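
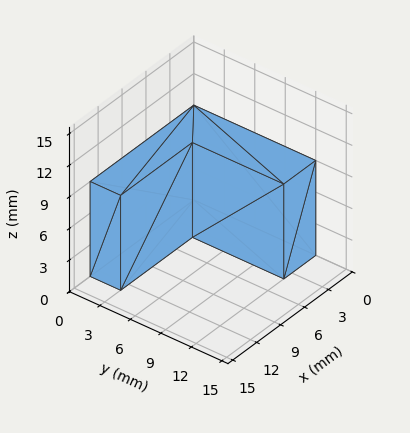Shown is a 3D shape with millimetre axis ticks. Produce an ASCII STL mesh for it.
Reading the render: the shape is an L-shaped prism: outer 13 × 12 mm, arm thicknesses ≈ 3 mm (horizontal) and 4 mm (vertical), extruded 9 mm in z (dimensions read to the nearest mm from the axis ticks). For the STL, each face is triangulated and given an outward normal.

solid part
  facet normal 0.0000 0.0000 -1.0000
    outer loop
      vertex 13.0 3.0 0.0
      vertex 13.0 0.0 0.0
      vertex 0.0 0.0 0.0
    endloop
  endfacet
  facet normal 0.0000 0.0000 -1.0000
    outer loop
      vertex 4.0 3.0 0.0
      vertex 13.0 3.0 0.0
      vertex 0.0 0.0 0.0
    endloop
  endfacet
  facet normal 0.0000 0.0000 -1.0000
    outer loop
      vertex 4.0 12.0 0.0
      vertex 4.0 3.0 0.0
      vertex 0.0 0.0 0.0
    endloop
  endfacet
  facet normal 0.0000 0.0000 -1.0000
    outer loop
      vertex 0.0 12.0 0.0
      vertex 4.0 12.0 0.0
      vertex 0.0 0.0 0.0
    endloop
  endfacet
  facet normal 0.0000 0.0000 1.0000
    outer loop
      vertex 0.0 0.0 9.0
      vertex 13.0 0.0 9.0
      vertex 13.0 3.0 9.0
    endloop
  endfacet
  facet normal 0.0000 0.0000 1.0000
    outer loop
      vertex 0.0 0.0 9.0
      vertex 13.0 3.0 9.0
      vertex 4.0 3.0 9.0
    endloop
  endfacet
  facet normal 0.0000 0.0000 1.0000
    outer loop
      vertex 0.0 0.0 9.0
      vertex 4.0 3.0 9.0
      vertex 4.0 12.0 9.0
    endloop
  endfacet
  facet normal 0.0000 0.0000 1.0000
    outer loop
      vertex 0.0 0.0 9.0
      vertex 4.0 12.0 9.0
      vertex 0.0 12.0 9.0
    endloop
  endfacet
  facet normal 0.0000 -1.0000 0.0000
    outer loop
      vertex 0.0 0.0 0.0
      vertex 13.0 0.0 0.0
      vertex 13.0 0.0 9.0
    endloop
  endfacet
  facet normal 0.0000 -1.0000 0.0000
    outer loop
      vertex 0.0 0.0 0.0
      vertex 13.0 0.0 9.0
      vertex 0.0 0.0 9.0
    endloop
  endfacet
  facet normal 1.0000 0.0000 0.0000
    outer loop
      vertex 13.0 0.0 0.0
      vertex 13.0 3.0 0.0
      vertex 13.0 3.0 9.0
    endloop
  endfacet
  facet normal 1.0000 0.0000 0.0000
    outer loop
      vertex 13.0 0.0 0.0
      vertex 13.0 3.0 9.0
      vertex 13.0 0.0 9.0
    endloop
  endfacet
  facet normal 0.0000 1.0000 0.0000
    outer loop
      vertex 13.0 3.0 0.0
      vertex 4.0 3.0 0.0
      vertex 4.0 3.0 9.0
    endloop
  endfacet
  facet normal 0.0000 1.0000 0.0000
    outer loop
      vertex 13.0 3.0 0.0
      vertex 4.0 3.0 9.0
      vertex 13.0 3.0 9.0
    endloop
  endfacet
  facet normal 1.0000 0.0000 0.0000
    outer loop
      vertex 4.0 3.0 0.0
      vertex 4.0 12.0 0.0
      vertex 4.0 12.0 9.0
    endloop
  endfacet
  facet normal 1.0000 0.0000 0.0000
    outer loop
      vertex 4.0 3.0 0.0
      vertex 4.0 12.0 9.0
      vertex 4.0 3.0 9.0
    endloop
  endfacet
  facet normal 0.0000 1.0000 0.0000
    outer loop
      vertex 4.0 12.0 0.0
      vertex 0.0 12.0 0.0
      vertex 0.0 12.0 9.0
    endloop
  endfacet
  facet normal 0.0000 1.0000 0.0000
    outer loop
      vertex 4.0 12.0 0.0
      vertex 0.0 12.0 9.0
      vertex 4.0 12.0 9.0
    endloop
  endfacet
  facet normal -1.0000 0.0000 0.0000
    outer loop
      vertex 0.0 12.0 0.0
      vertex 0.0 0.0 0.0
      vertex 0.0 0.0 9.0
    endloop
  endfacet
  facet normal -1.0000 0.0000 0.0000
    outer loop
      vertex 0.0 12.0 0.0
      vertex 0.0 0.0 9.0
      vertex 0.0 12.0 9.0
    endloop
  endfacet
endsolid part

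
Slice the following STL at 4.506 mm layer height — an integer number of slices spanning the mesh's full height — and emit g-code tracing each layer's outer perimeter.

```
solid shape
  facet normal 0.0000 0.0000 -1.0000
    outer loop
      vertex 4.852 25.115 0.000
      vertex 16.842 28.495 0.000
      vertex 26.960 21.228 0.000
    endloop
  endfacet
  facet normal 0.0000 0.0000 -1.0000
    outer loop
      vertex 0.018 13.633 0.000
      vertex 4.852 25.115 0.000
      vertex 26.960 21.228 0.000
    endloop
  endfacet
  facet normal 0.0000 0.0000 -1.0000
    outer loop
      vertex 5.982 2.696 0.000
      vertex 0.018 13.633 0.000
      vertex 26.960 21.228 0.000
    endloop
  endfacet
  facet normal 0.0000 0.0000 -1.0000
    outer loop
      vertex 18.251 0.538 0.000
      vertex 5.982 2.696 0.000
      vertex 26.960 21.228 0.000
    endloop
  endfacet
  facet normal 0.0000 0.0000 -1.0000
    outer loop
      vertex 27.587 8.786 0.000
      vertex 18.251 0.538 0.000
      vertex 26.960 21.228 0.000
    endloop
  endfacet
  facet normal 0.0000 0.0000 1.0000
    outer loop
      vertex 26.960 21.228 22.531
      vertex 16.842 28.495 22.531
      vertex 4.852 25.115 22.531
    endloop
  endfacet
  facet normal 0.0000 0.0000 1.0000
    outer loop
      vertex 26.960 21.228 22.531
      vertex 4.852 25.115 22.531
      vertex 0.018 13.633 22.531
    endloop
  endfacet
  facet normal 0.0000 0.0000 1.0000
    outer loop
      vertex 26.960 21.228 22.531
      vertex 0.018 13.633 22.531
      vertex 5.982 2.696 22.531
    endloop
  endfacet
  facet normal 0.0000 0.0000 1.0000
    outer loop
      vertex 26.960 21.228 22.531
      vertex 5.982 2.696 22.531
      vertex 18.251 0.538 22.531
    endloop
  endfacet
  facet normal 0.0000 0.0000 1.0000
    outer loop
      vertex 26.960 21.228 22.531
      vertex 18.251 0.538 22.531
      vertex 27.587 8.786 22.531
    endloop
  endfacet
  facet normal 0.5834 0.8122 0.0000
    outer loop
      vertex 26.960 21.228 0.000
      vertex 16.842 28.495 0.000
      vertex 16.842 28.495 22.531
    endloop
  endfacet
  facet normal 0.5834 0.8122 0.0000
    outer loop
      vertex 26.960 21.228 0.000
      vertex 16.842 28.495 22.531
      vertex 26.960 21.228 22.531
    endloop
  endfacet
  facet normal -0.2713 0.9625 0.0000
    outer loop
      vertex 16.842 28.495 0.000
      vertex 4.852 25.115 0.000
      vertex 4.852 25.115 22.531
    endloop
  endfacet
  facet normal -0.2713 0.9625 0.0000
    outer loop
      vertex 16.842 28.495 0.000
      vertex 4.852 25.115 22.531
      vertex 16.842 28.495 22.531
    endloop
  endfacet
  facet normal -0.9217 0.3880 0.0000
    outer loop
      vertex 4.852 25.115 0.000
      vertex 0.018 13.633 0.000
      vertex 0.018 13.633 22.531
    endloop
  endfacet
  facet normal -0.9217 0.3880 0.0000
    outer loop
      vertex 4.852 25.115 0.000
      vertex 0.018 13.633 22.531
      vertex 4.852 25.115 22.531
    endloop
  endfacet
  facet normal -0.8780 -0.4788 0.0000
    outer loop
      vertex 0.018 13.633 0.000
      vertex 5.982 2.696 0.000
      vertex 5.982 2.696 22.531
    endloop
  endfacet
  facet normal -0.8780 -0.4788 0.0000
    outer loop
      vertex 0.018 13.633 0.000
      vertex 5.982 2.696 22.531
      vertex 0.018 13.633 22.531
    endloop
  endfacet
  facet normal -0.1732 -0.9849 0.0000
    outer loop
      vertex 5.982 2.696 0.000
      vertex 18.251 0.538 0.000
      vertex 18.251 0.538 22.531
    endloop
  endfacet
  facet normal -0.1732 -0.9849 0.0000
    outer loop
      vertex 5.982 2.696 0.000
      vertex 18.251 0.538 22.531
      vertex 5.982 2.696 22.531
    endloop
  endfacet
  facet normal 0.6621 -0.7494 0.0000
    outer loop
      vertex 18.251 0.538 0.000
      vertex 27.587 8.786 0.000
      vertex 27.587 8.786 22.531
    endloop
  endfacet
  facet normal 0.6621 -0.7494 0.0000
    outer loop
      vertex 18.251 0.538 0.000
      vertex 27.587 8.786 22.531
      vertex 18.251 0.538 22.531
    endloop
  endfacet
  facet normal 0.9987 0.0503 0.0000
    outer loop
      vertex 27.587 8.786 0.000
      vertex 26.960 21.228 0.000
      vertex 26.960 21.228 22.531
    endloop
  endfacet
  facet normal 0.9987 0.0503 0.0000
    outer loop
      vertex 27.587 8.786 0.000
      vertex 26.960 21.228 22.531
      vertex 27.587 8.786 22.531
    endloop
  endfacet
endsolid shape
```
; perimeter-only toolpath
G21 ; units = mm
G90 ; absolute positioning
G28 ; home
; layer 1
G0 Z4.506
G0 X26.960 Y21.228
G1 X16.842 Y28.495
G1 X4.852 Y25.115
G1 X0.018 Y13.633
G1 X5.982 Y2.696
G1 X18.251 Y0.538
G1 X27.587 Y8.786
G1 X26.960 Y21.228
; layer 2
G0 Z9.012
G0 X26.960 Y21.228
G1 X16.842 Y28.495
G1 X4.852 Y25.115
G1 X0.018 Y13.633
G1 X5.982 Y2.696
G1 X18.251 Y0.538
G1 X27.587 Y8.786
G1 X26.960 Y21.228
; layer 3
G0 Z13.519
G0 X26.960 Y21.228
G1 X16.842 Y28.495
G1 X4.852 Y25.115
G1 X0.018 Y13.633
G1 X5.982 Y2.696
G1 X18.251 Y0.538
G1 X27.587 Y8.786
G1 X26.960 Y21.228
; layer 4
G0 Z18.025
G0 X26.960 Y21.228
G1 X16.842 Y28.495
G1 X4.852 Y25.115
G1 X0.018 Y13.633
G1 X5.982 Y2.696
G1 X18.251 Y0.538
G1 X27.587 Y8.786
G1 X26.960 Y21.228
; layer 5
G0 Z22.531
G0 X26.960 Y21.228
G1 X16.842 Y28.495
G1 X4.852 Y25.115
G1 X0.018 Y13.633
G1 X5.982 Y2.696
G1 X18.251 Y0.538
G1 X27.587 Y8.786
G1 X26.960 Y21.228
M2 ; end

The solid is a regular 7-sided prism (a cylinder approximated with 7 flat sides), circumscribed radius ≈ 14.4 mm, height ≈ 22.5 mm. Slicing at Δz = 4.506 mm — 5 equal slices spanning the solid's height, so layer i sits at z = i·h/5 — gives 5 non-empty perimeters. Each is a 7-segment closed polygon; G0 lifts to the layer z and rapids to the start vertex, then G1 traces the edges.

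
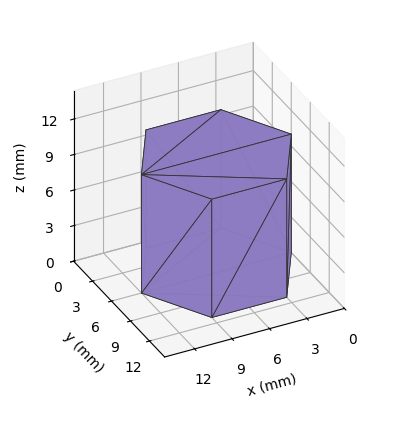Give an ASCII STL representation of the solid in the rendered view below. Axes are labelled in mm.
Reading the render: the shape is a regular 6-sided prism (a cylinder approximated with 6 flat sides), circumscribed radius ≈ 6 mm, height ≈ 10 mm (dimensions read to the nearest mm from the axis ticks). For the STL, each face is triangulated and given an outward normal.

solid part
  facet normal 0.0000 0.0000 -1.0000
    outer loop
      vertex 3.0 11.2 0.0
      vertex 9.0 11.2 0.0
      vertex 12.0 6.0 0.0
    endloop
  endfacet
  facet normal 0.0000 0.0000 -1.0000
    outer loop
      vertex 0.0 6.0 0.0
      vertex 3.0 11.2 0.0
      vertex 12.0 6.0 0.0
    endloop
  endfacet
  facet normal 0.0000 0.0000 -1.0000
    outer loop
      vertex 3.0 0.8 0.0
      vertex 0.0 6.0 0.0
      vertex 12.0 6.0 0.0
    endloop
  endfacet
  facet normal 0.0000 0.0000 -1.0000
    outer loop
      vertex 9.0 0.8 0.0
      vertex 3.0 0.8 0.0
      vertex 12.0 6.0 0.0
    endloop
  endfacet
  facet normal 0.0000 0.0000 1.0000
    outer loop
      vertex 12.0 6.0 10.0
      vertex 9.0 11.2 10.0
      vertex 3.0 11.2 10.0
    endloop
  endfacet
  facet normal 0.0000 0.0000 1.0000
    outer loop
      vertex 12.0 6.0 10.0
      vertex 3.0 11.2 10.0
      vertex 0.0 6.0 10.0
    endloop
  endfacet
  facet normal 0.0000 0.0000 1.0000
    outer loop
      vertex 12.0 6.0 10.0
      vertex 0.0 6.0 10.0
      vertex 3.0 0.8 10.0
    endloop
  endfacet
  facet normal 0.0000 0.0000 1.0000
    outer loop
      vertex 12.0 6.0 10.0
      vertex 3.0 0.8 10.0
      vertex 9.0 0.8 10.0
    endloop
  endfacet
  facet normal 0.8662 0.4997 0.0000
    outer loop
      vertex 12.0 6.0 0.0
      vertex 9.0 11.2 0.0
      vertex 9.0 11.2 10.0
    endloop
  endfacet
  facet normal 0.8662 0.4997 0.0000
    outer loop
      vertex 12.0 6.0 0.0
      vertex 9.0 11.2 10.0
      vertex 12.0 6.0 10.0
    endloop
  endfacet
  facet normal 0.0000 1.0000 0.0000
    outer loop
      vertex 9.0 11.2 0.0
      vertex 3.0 11.2 0.0
      vertex 3.0 11.2 10.0
    endloop
  endfacet
  facet normal 0.0000 1.0000 0.0000
    outer loop
      vertex 9.0 11.2 0.0
      vertex 3.0 11.2 10.0
      vertex 9.0 11.2 10.0
    endloop
  endfacet
  facet normal -0.8662 0.4997 0.0000
    outer loop
      vertex 3.0 11.2 0.0
      vertex 0.0 6.0 0.0
      vertex 0.0 6.0 10.0
    endloop
  endfacet
  facet normal -0.8662 0.4997 0.0000
    outer loop
      vertex 3.0 11.2 0.0
      vertex 0.0 6.0 10.0
      vertex 3.0 11.2 10.0
    endloop
  endfacet
  facet normal -0.8662 -0.4997 0.0000
    outer loop
      vertex 0.0 6.0 0.0
      vertex 3.0 0.8 0.0
      vertex 3.0 0.8 10.0
    endloop
  endfacet
  facet normal -0.8662 -0.4997 0.0000
    outer loop
      vertex 0.0 6.0 0.0
      vertex 3.0 0.8 10.0
      vertex 0.0 6.0 10.0
    endloop
  endfacet
  facet normal 0.0000 -1.0000 0.0000
    outer loop
      vertex 3.0 0.8 0.0
      vertex 9.0 0.8 0.0
      vertex 9.0 0.8 10.0
    endloop
  endfacet
  facet normal 0.0000 -1.0000 0.0000
    outer loop
      vertex 3.0 0.8 0.0
      vertex 9.0 0.8 10.0
      vertex 3.0 0.8 10.0
    endloop
  endfacet
  facet normal 0.8662 -0.4997 0.0000
    outer loop
      vertex 9.0 0.8 0.0
      vertex 12.0 6.0 0.0
      vertex 12.0 6.0 10.0
    endloop
  endfacet
  facet normal 0.8662 -0.4997 0.0000
    outer loop
      vertex 9.0 0.8 0.0
      vertex 12.0 6.0 10.0
      vertex 9.0 0.8 10.0
    endloop
  endfacet
endsolid part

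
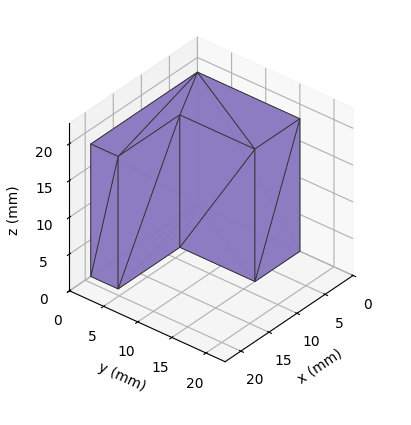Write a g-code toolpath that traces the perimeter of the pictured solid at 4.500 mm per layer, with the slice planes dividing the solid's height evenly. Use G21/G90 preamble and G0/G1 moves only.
Reading the render: the shape is an L-shaped prism: outer 19 × 15 mm, arm thicknesses ≈ 4 mm (horizontal) and 8 mm (vertical), extruded 18 mm in z (dimensions read to the nearest mm from the axis ticks). For the g-code, the solid's height is divided into equal slices at the stated Δz and each level perimeter traced with G1 moves after a G0 lift.

; perimeter-only toolpath
G21 ; units = mm
G90 ; absolute positioning
G28 ; home
; layer 1
G0 Z4.500
G0 X0.000 Y0.000
G1 X19.000 Y0.000
G1 X19.000 Y4.000
G1 X8.000 Y4.000
G1 X8.000 Y15.000
G1 X0.000 Y15.000
G1 X0.000 Y0.000
; layer 2
G0 Z9.000
G0 X0.000 Y0.000
G1 X19.000 Y0.000
G1 X19.000 Y4.000
G1 X8.000 Y4.000
G1 X8.000 Y15.000
G1 X0.000 Y15.000
G1 X0.000 Y0.000
; layer 3
G0 Z13.500
G0 X0.000 Y0.000
G1 X19.000 Y0.000
G1 X19.000 Y4.000
G1 X8.000 Y4.000
G1 X8.000 Y15.000
G1 X0.000 Y15.000
G1 X0.000 Y0.000
; layer 4
G0 Z18.000
G0 X0.000 Y0.000
G1 X19.000 Y0.000
G1 X19.000 Y4.000
G1 X8.000 Y4.000
G1 X8.000 Y15.000
G1 X0.000 Y15.000
G1 X0.000 Y0.000
M2 ; end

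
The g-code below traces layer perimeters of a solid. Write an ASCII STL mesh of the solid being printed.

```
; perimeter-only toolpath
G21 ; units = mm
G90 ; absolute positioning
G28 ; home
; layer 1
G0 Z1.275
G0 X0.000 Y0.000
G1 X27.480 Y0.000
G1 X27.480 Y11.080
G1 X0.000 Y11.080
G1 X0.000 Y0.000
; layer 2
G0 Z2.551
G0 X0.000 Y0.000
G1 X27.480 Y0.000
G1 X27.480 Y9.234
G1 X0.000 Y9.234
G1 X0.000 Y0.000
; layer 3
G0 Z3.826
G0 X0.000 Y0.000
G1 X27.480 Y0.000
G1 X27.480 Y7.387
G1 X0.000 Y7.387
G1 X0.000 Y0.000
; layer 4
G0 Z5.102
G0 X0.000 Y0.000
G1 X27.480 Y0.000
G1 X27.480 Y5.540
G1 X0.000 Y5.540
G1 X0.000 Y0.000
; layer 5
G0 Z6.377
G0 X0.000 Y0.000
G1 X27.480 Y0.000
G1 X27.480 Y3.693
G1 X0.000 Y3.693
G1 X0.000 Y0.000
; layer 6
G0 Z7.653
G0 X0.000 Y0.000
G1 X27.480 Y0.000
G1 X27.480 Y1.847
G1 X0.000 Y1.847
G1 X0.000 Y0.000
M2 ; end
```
solid part
  facet normal 0.0000 0.0000 -1.0000
    outer loop
      vertex 27.480 12.927 0.000
      vertex 27.480 0.000 0.000
      vertex 0.000 0.000 0.000
    endloop
  endfacet
  facet normal 0.0000 0.0000 -1.0000
    outer loop
      vertex 0.000 12.927 0.000
      vertex 27.480 12.927 0.000
      vertex 0.000 0.000 0.000
    endloop
  endfacet
  facet normal 0.0000 -1.0000 0.0000
    outer loop
      vertex 0.000 0.000 0.000
      vertex 27.480 0.000 0.000
      vertex 27.480 0.000 8.928
    endloop
  endfacet
  facet normal 0.0000 -1.0000 0.0000
    outer loop
      vertex 0.000 0.000 0.000
      vertex 27.480 0.000 8.928
      vertex 0.000 0.000 8.928
    endloop
  endfacet
  facet normal 0.0000 0.5683 0.8228
    outer loop
      vertex 0.000 0.000 8.928
      vertex 27.480 0.000 8.928
      vertex 27.480 12.927 0.000
    endloop
  endfacet
  facet normal 0.0000 0.5683 0.8228
    outer loop
      vertex 0.000 0.000 8.928
      vertex 27.480 12.927 0.000
      vertex 0.000 12.927 0.000
    endloop
  endfacet
  facet normal -1.0000 0.0000 0.0000
    outer loop
      vertex 0.000 0.000 8.928
      vertex 0.000 12.927 0.000
      vertex 0.000 0.000 0.000
    endloop
  endfacet
  facet normal 1.0000 0.0000 0.0000
    outer loop
      vertex 27.480 0.000 0.000
      vertex 27.480 12.927 0.000
      vertex 27.480 0.000 8.928
    endloop
  endfacet
endsolid part

The G0 Z moves step by Δz≈1.275 mm. The G1 loops shrink linearly with z, so the solid tapers from its base footprint up to z≈8.93. Closing with a flat bottom cap and the tapered top and triangulating gives 8 facets — a wedge (ramp): 27.5 × 12.9 mm base, rising to 8.93 mm along the y=0 edge and sloping linearly to z=0 at y=12.9.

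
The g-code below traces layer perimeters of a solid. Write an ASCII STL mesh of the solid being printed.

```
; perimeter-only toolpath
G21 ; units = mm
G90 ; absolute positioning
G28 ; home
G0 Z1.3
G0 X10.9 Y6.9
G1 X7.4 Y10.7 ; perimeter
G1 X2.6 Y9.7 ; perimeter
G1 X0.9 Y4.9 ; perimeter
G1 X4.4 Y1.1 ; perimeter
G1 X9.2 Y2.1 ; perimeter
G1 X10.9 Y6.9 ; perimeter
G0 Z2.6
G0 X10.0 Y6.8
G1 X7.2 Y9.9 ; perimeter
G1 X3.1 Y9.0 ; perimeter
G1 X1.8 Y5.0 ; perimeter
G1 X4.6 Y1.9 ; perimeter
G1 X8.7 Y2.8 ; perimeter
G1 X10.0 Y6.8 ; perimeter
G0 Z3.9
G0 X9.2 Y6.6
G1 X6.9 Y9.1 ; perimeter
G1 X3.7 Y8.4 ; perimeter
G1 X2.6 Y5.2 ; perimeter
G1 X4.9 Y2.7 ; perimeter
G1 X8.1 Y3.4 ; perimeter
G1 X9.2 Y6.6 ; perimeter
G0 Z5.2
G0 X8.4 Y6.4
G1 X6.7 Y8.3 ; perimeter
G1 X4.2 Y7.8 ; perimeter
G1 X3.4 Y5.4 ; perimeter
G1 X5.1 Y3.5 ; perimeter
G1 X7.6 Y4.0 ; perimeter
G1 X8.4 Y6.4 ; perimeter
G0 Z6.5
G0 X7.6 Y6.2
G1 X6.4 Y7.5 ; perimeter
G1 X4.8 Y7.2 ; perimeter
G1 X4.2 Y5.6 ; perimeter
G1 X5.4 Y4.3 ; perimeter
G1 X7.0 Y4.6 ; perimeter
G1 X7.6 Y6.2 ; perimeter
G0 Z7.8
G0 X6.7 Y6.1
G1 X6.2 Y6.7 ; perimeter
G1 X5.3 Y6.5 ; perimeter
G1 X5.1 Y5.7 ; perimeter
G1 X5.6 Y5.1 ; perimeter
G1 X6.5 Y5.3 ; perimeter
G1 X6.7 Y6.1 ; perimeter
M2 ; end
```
solid part
  facet normal 0.0000 0.0000 -1.0000
    outer loop
      vertex 2.0 10.3 0.0
      vertex 7.7 11.5 0.0
      vertex 11.7 7.1 0.0
    endloop
  endfacet
  facet normal 0.0000 0.0000 -1.0000
    outer loop
      vertex 0.1 4.7 0.0
      vertex 2.0 10.3 0.0
      vertex 11.7 7.1 0.0
    endloop
  endfacet
  facet normal 0.0000 0.0000 -1.0000
    outer loop
      vertex 4.1 0.3 0.0
      vertex 0.1 4.7 0.0
      vertex 11.7 7.1 0.0
    endloop
  endfacet
  facet normal 0.0000 0.0000 -1.0000
    outer loop
      vertex 9.8 1.5 0.0
      vertex 4.1 0.3 0.0
      vertex 11.7 7.1 0.0
    endloop
  endfacet
  facet normal 0.6455 0.5868 0.4888
    outer loop
      vertex 11.7 7.1 0.0
      vertex 7.7 11.5 0.0
      vertex 5.9 5.9 9.1
    endloop
  endfacet
  facet normal -0.1796 0.8533 0.4896
    outer loop
      vertex 7.7 11.5 0.0
      vertex 2.0 10.3 0.0
      vertex 5.9 5.9 9.1
    endloop
  endfacet
  facet normal -0.8258 0.2802 0.4894
    outer loop
      vertex 2.0 10.3 0.0
      vertex 0.1 4.7 0.0
      vertex 5.9 5.9 9.1
    endloop
  endfacet
  facet normal -0.6455 -0.5868 0.4888
    outer loop
      vertex 0.1 4.7 0.0
      vertex 4.1 0.3 0.0
      vertex 5.9 5.9 9.1
    endloop
  endfacet
  facet normal 0.1796 -0.8533 0.4896
    outer loop
      vertex 4.1 0.3 0.0
      vertex 9.8 1.5 0.0
      vertex 5.9 5.9 9.1
    endloop
  endfacet
  facet normal 0.8258 -0.2802 0.4894
    outer loop
      vertex 9.8 1.5 0.0
      vertex 11.7 7.1 0.0
      vertex 5.9 5.9 9.1
    endloop
  endfacet
endsolid part

The G0 Z moves step by Δz≈1.3 mm. The G1 loops shrink linearly with z, so the solid tapers from its base footprint up to z≈9.1. Closing with a flat bottom cap and the tapered top and triangulating gives 10 facets — a regular 6-sided pyramid, base circumscribed radius ≈ 5.9 mm, apex at z ≈ 9.1 mm.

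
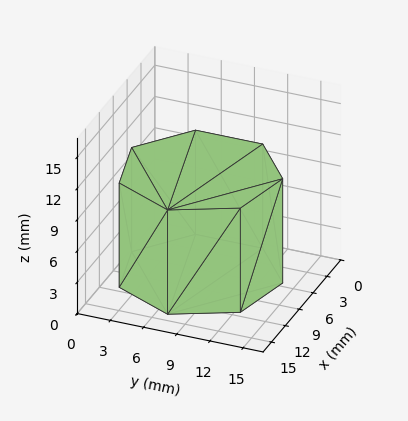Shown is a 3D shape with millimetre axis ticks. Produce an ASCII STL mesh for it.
Reading the render: the shape is a regular 7-sided prism (a cylinder approximated with 7 flat sides), circumscribed radius ≈ 7 mm, height ≈ 10 mm (dimensions read to the nearest mm from the axis ticks). For the STL, each face is triangulated and given an outward normal.

solid part
  facet normal 0.0000 0.0000 -1.0000
    outer loop
      vertex 5.442 13.824 0.000
      vertex 11.364 12.473 0.000
      vertex 14.000 7.000 0.000
    endloop
  endfacet
  facet normal 0.0000 0.0000 -1.0000
    outer loop
      vertex 0.693 10.037 0.000
      vertex 5.442 13.824 0.000
      vertex 14.000 7.000 0.000
    endloop
  endfacet
  facet normal 0.0000 0.0000 -1.0000
    outer loop
      vertex 0.693 3.963 0.000
      vertex 0.693 10.037 0.000
      vertex 14.000 7.000 0.000
    endloop
  endfacet
  facet normal 0.0000 0.0000 -1.0000
    outer loop
      vertex 5.442 0.176 0.000
      vertex 0.693 3.963 0.000
      vertex 14.000 7.000 0.000
    endloop
  endfacet
  facet normal 0.0000 0.0000 -1.0000
    outer loop
      vertex 11.364 1.527 0.000
      vertex 5.442 0.176 0.000
      vertex 14.000 7.000 0.000
    endloop
  endfacet
  facet normal 0.0000 0.0000 1.0000
    outer loop
      vertex 14.000 7.000 10.000
      vertex 11.364 12.473 10.000
      vertex 5.442 13.824 10.000
    endloop
  endfacet
  facet normal 0.0000 0.0000 1.0000
    outer loop
      vertex 14.000 7.000 10.000
      vertex 5.442 13.824 10.000
      vertex 0.693 10.037 10.000
    endloop
  endfacet
  facet normal 0.0000 0.0000 1.0000
    outer loop
      vertex 14.000 7.000 10.000
      vertex 0.693 10.037 10.000
      vertex 0.693 3.963 10.000
    endloop
  endfacet
  facet normal 0.0000 0.0000 1.0000
    outer loop
      vertex 14.000 7.000 10.000
      vertex 0.693 3.963 10.000
      vertex 5.442 0.176 10.000
    endloop
  endfacet
  facet normal 0.0000 0.0000 1.0000
    outer loop
      vertex 14.000 7.000 10.000
      vertex 5.442 0.176 10.000
      vertex 11.364 1.527 10.000
    endloop
  endfacet
  facet normal 0.9009 0.4339 0.0000
    outer loop
      vertex 14.000 7.000 0.000
      vertex 11.364 12.473 0.000
      vertex 11.364 12.473 10.000
    endloop
  endfacet
  facet normal 0.9009 0.4339 0.0000
    outer loop
      vertex 14.000 7.000 0.000
      vertex 11.364 12.473 10.000
      vertex 14.000 7.000 10.000
    endloop
  endfacet
  facet normal 0.2224 0.9750 0.0000
    outer loop
      vertex 11.364 12.473 0.000
      vertex 5.442 13.824 0.000
      vertex 5.442 13.824 10.000
    endloop
  endfacet
  facet normal 0.2224 0.9750 0.0000
    outer loop
      vertex 11.364 12.473 0.000
      vertex 5.442 13.824 10.000
      vertex 11.364 12.473 10.000
    endloop
  endfacet
  facet normal -0.6235 0.7818 0.0000
    outer loop
      vertex 5.442 13.824 0.000
      vertex 0.693 10.037 0.000
      vertex 0.693 10.037 10.000
    endloop
  endfacet
  facet normal -0.6235 0.7818 0.0000
    outer loop
      vertex 5.442 13.824 0.000
      vertex 0.693 10.037 10.000
      vertex 5.442 13.824 10.000
    endloop
  endfacet
  facet normal -1.0000 0.0000 0.0000
    outer loop
      vertex 0.693 10.037 0.000
      vertex 0.693 3.963 0.000
      vertex 0.693 3.963 10.000
    endloop
  endfacet
  facet normal -1.0000 0.0000 0.0000
    outer loop
      vertex 0.693 10.037 0.000
      vertex 0.693 3.963 10.000
      vertex 0.693 10.037 10.000
    endloop
  endfacet
  facet normal -0.6235 -0.7818 0.0000
    outer loop
      vertex 0.693 3.963 0.000
      vertex 5.442 0.176 0.000
      vertex 5.442 0.176 10.000
    endloop
  endfacet
  facet normal -0.6235 -0.7818 0.0000
    outer loop
      vertex 0.693 3.963 0.000
      vertex 5.442 0.176 10.000
      vertex 0.693 3.963 10.000
    endloop
  endfacet
  facet normal 0.2224 -0.9750 0.0000
    outer loop
      vertex 5.442 0.176 0.000
      vertex 11.364 1.527 0.000
      vertex 11.364 1.527 10.000
    endloop
  endfacet
  facet normal 0.2224 -0.9750 0.0000
    outer loop
      vertex 5.442 0.176 0.000
      vertex 11.364 1.527 10.000
      vertex 5.442 0.176 10.000
    endloop
  endfacet
  facet normal 0.9009 -0.4339 0.0000
    outer loop
      vertex 11.364 1.527 0.000
      vertex 14.000 7.000 0.000
      vertex 14.000 7.000 10.000
    endloop
  endfacet
  facet normal 0.9009 -0.4339 0.0000
    outer loop
      vertex 11.364 1.527 0.000
      vertex 14.000 7.000 10.000
      vertex 11.364 1.527 10.000
    endloop
  endfacet
endsolid part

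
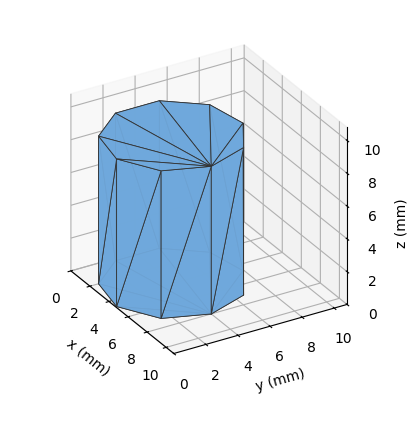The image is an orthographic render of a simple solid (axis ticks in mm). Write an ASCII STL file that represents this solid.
Reading the render: the shape is a regular 9-sided prism (a cylinder approximated with 9 flat sides), circumscribed radius ≈ 4 mm, height ≈ 9 mm (dimensions read to the nearest mm from the axis ticks). For the STL, each face is triangulated and given an outward normal.

solid part
  facet normal 0.0000 0.0000 -1.0000
    outer loop
      vertex 4.695 7.939 0.000
      vertex 7.064 6.571 0.000
      vertex 8.000 4.000 0.000
    endloop
  endfacet
  facet normal 0.0000 0.0000 -1.0000
    outer loop
      vertex 2.000 7.464 0.000
      vertex 4.695 7.939 0.000
      vertex 8.000 4.000 0.000
    endloop
  endfacet
  facet normal 0.0000 0.0000 -1.0000
    outer loop
      vertex 0.241 5.368 0.000
      vertex 2.000 7.464 0.000
      vertex 8.000 4.000 0.000
    endloop
  endfacet
  facet normal 0.0000 0.0000 -1.0000
    outer loop
      vertex 0.241 2.632 0.000
      vertex 0.241 5.368 0.000
      vertex 8.000 4.000 0.000
    endloop
  endfacet
  facet normal 0.0000 0.0000 -1.0000
    outer loop
      vertex 2.000 0.536 0.000
      vertex 0.241 2.632 0.000
      vertex 8.000 4.000 0.000
    endloop
  endfacet
  facet normal 0.0000 0.0000 -1.0000
    outer loop
      vertex 4.695 0.061 0.000
      vertex 2.000 0.536 0.000
      vertex 8.000 4.000 0.000
    endloop
  endfacet
  facet normal 0.0000 0.0000 -1.0000
    outer loop
      vertex 7.064 1.429 0.000
      vertex 4.695 0.061 0.000
      vertex 8.000 4.000 0.000
    endloop
  endfacet
  facet normal 0.0000 0.0000 1.0000
    outer loop
      vertex 8.000 4.000 9.000
      vertex 7.064 6.571 9.000
      vertex 4.695 7.939 9.000
    endloop
  endfacet
  facet normal 0.0000 0.0000 1.0000
    outer loop
      vertex 8.000 4.000 9.000
      vertex 4.695 7.939 9.000
      vertex 2.000 7.464 9.000
    endloop
  endfacet
  facet normal 0.0000 0.0000 1.0000
    outer loop
      vertex 8.000 4.000 9.000
      vertex 2.000 7.464 9.000
      vertex 0.241 5.368 9.000
    endloop
  endfacet
  facet normal 0.0000 0.0000 1.0000
    outer loop
      vertex 8.000 4.000 9.000
      vertex 0.241 5.368 9.000
      vertex 0.241 2.632 9.000
    endloop
  endfacet
  facet normal 0.0000 0.0000 1.0000
    outer loop
      vertex 8.000 4.000 9.000
      vertex 0.241 2.632 9.000
      vertex 2.000 0.536 9.000
    endloop
  endfacet
  facet normal 0.0000 0.0000 1.0000
    outer loop
      vertex 8.000 4.000 9.000
      vertex 2.000 0.536 9.000
      vertex 4.695 0.061 9.000
    endloop
  endfacet
  facet normal 0.0000 0.0000 1.0000
    outer loop
      vertex 8.000 4.000 9.000
      vertex 4.695 0.061 9.000
      vertex 7.064 1.429 9.000
    endloop
  endfacet
  facet normal 0.9397 0.3421 0.0000
    outer loop
      vertex 8.000 4.000 0.000
      vertex 7.064 6.571 0.000
      vertex 7.064 6.571 9.000
    endloop
  endfacet
  facet normal 0.9397 0.3421 0.0000
    outer loop
      vertex 8.000 4.000 0.000
      vertex 7.064 6.571 9.000
      vertex 8.000 4.000 9.000
    endloop
  endfacet
  facet normal 0.5001 0.8660 0.0000
    outer loop
      vertex 7.064 6.571 0.000
      vertex 4.695 7.939 0.000
      vertex 4.695 7.939 9.000
    endloop
  endfacet
  facet normal 0.5001 0.8660 0.0000
    outer loop
      vertex 7.064 6.571 0.000
      vertex 4.695 7.939 9.000
      vertex 7.064 6.571 9.000
    endloop
  endfacet
  facet normal -0.1736 0.9848 0.0000
    outer loop
      vertex 4.695 7.939 0.000
      vertex 2.000 7.464 0.000
      vertex 2.000 7.464 9.000
    endloop
  endfacet
  facet normal -0.1736 0.9848 0.0000
    outer loop
      vertex 4.695 7.939 0.000
      vertex 2.000 7.464 9.000
      vertex 4.695 7.939 9.000
    endloop
  endfacet
  facet normal -0.7660 0.6428 0.0000
    outer loop
      vertex 2.000 7.464 0.000
      vertex 0.241 5.368 0.000
      vertex 0.241 5.368 9.000
    endloop
  endfacet
  facet normal -0.7660 0.6428 0.0000
    outer loop
      vertex 2.000 7.464 0.000
      vertex 0.241 5.368 9.000
      vertex 2.000 7.464 9.000
    endloop
  endfacet
  facet normal -1.0000 0.0000 0.0000
    outer loop
      vertex 0.241 5.368 0.000
      vertex 0.241 2.632 0.000
      vertex 0.241 2.632 9.000
    endloop
  endfacet
  facet normal -1.0000 0.0000 0.0000
    outer loop
      vertex 0.241 5.368 0.000
      vertex 0.241 2.632 9.000
      vertex 0.241 5.368 9.000
    endloop
  endfacet
  facet normal -0.7660 -0.6428 0.0000
    outer loop
      vertex 0.241 2.632 0.000
      vertex 2.000 0.536 0.000
      vertex 2.000 0.536 9.000
    endloop
  endfacet
  facet normal -0.7660 -0.6428 0.0000
    outer loop
      vertex 0.241 2.632 0.000
      vertex 2.000 0.536 9.000
      vertex 0.241 2.632 9.000
    endloop
  endfacet
  facet normal -0.1736 -0.9848 0.0000
    outer loop
      vertex 2.000 0.536 0.000
      vertex 4.695 0.061 0.000
      vertex 4.695 0.061 9.000
    endloop
  endfacet
  facet normal -0.1736 -0.9848 0.0000
    outer loop
      vertex 2.000 0.536 0.000
      vertex 4.695 0.061 9.000
      vertex 2.000 0.536 9.000
    endloop
  endfacet
  facet normal 0.5001 -0.8660 0.0000
    outer loop
      vertex 4.695 0.061 0.000
      vertex 7.064 1.429 0.000
      vertex 7.064 1.429 9.000
    endloop
  endfacet
  facet normal 0.5001 -0.8660 0.0000
    outer loop
      vertex 4.695 0.061 0.000
      vertex 7.064 1.429 9.000
      vertex 4.695 0.061 9.000
    endloop
  endfacet
  facet normal 0.9397 -0.3421 0.0000
    outer loop
      vertex 7.064 1.429 0.000
      vertex 8.000 4.000 0.000
      vertex 8.000 4.000 9.000
    endloop
  endfacet
  facet normal 0.9397 -0.3421 0.0000
    outer loop
      vertex 7.064 1.429 0.000
      vertex 8.000 4.000 9.000
      vertex 7.064 1.429 9.000
    endloop
  endfacet
endsolid part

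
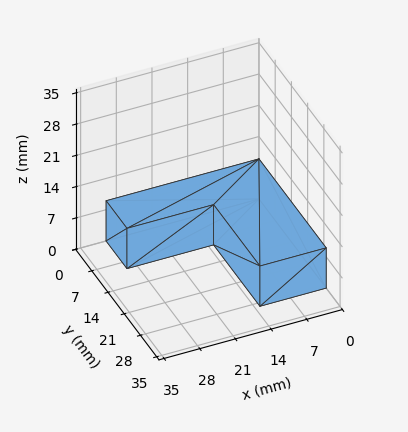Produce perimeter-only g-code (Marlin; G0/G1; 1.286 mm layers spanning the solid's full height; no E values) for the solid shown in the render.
Reading the render: the shape is an L-shaped prism: outer 30 × 29 mm, arm thicknesses ≈ 9 mm (horizontal) and 13 mm (vertical), extruded 9 mm in z (dimensions read to the nearest mm from the axis ticks). For the g-code, the solid's height is divided into equal slices at the stated Δz and each level perimeter traced with G1 moves after a G0 lift.

; perimeter-only toolpath
G21 ; units = mm
G90 ; absolute positioning
G28 ; home
; layer 1
G0 Z1.286
G0 X0.000 Y0.000
G1 X30.000 Y0.000
G1 X30.000 Y9.000
G1 X13.000 Y9.000
G1 X13.000 Y29.000
G1 X0.000 Y29.000
G1 X0.000 Y0.000
; layer 2
G0 Z2.571
G0 X0.000 Y0.000
G1 X30.000 Y0.000
G1 X30.000 Y9.000
G1 X13.000 Y9.000
G1 X13.000 Y29.000
G1 X0.000 Y29.000
G1 X0.000 Y0.000
; layer 3
G0 Z3.857
G0 X0.000 Y0.000
G1 X30.000 Y0.000
G1 X30.000 Y9.000
G1 X13.000 Y9.000
G1 X13.000 Y29.000
G1 X0.000 Y29.000
G1 X0.000 Y0.000
; layer 4
G0 Z5.143
G0 X0.000 Y0.000
G1 X30.000 Y0.000
G1 X30.000 Y9.000
G1 X13.000 Y9.000
G1 X13.000 Y29.000
G1 X0.000 Y29.000
G1 X0.000 Y0.000
; layer 5
G0 Z6.429
G0 X0.000 Y0.000
G1 X30.000 Y0.000
G1 X30.000 Y9.000
G1 X13.000 Y9.000
G1 X13.000 Y29.000
G1 X0.000 Y29.000
G1 X0.000 Y0.000
; layer 6
G0 Z7.714
G0 X0.000 Y0.000
G1 X30.000 Y0.000
G1 X30.000 Y9.000
G1 X13.000 Y9.000
G1 X13.000 Y29.000
G1 X0.000 Y29.000
G1 X0.000 Y0.000
; layer 7
G0 Z9.000
G0 X0.000 Y0.000
G1 X30.000 Y0.000
G1 X30.000 Y9.000
G1 X13.000 Y9.000
G1 X13.000 Y29.000
G1 X0.000 Y29.000
G1 X0.000 Y0.000
M2 ; end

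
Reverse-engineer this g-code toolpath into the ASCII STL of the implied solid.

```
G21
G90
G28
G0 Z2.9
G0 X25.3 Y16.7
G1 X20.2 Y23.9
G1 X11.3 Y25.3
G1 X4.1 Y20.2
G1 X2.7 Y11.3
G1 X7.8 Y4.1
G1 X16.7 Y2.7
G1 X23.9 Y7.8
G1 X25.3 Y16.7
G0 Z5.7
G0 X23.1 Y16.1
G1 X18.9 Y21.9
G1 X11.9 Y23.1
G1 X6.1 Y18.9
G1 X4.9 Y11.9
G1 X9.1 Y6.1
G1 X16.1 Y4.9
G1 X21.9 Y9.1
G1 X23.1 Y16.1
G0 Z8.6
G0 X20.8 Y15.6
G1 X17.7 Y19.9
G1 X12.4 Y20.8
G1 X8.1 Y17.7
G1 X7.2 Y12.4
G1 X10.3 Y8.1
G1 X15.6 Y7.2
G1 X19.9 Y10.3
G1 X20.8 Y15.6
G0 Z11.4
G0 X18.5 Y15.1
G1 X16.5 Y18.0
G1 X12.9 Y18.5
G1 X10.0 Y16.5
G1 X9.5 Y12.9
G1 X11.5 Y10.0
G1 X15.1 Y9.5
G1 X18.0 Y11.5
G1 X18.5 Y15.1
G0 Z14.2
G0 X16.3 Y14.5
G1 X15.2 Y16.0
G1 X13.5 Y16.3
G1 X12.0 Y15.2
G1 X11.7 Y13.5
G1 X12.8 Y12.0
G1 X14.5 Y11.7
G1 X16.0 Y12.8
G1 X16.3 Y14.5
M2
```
solid part
  facet normal 0.0000 0.0000 -1.0000
    outer loop
      vertex 10.8 27.6 0.0
      vertex 21.4 25.9 0.0
      vertex 27.6 17.2 0.0
    endloop
  endfacet
  facet normal 0.0000 0.0000 -1.0000
    outer loop
      vertex 2.1 21.4 0.0
      vertex 10.8 27.6 0.0
      vertex 27.6 17.2 0.0
    endloop
  endfacet
  facet normal 0.0000 0.0000 -1.0000
    outer loop
      vertex 0.4 10.8 0.0
      vertex 2.1 21.4 0.0
      vertex 27.6 17.2 0.0
    endloop
  endfacet
  facet normal 0.0000 0.0000 -1.0000
    outer loop
      vertex 6.6 2.1 0.0
      vertex 0.4 10.8 0.0
      vertex 27.6 17.2 0.0
    endloop
  endfacet
  facet normal 0.0000 0.0000 -1.0000
    outer loop
      vertex 17.2 0.4 0.0
      vertex 6.6 2.1 0.0
      vertex 27.6 17.2 0.0
    endloop
  endfacet
  facet normal 0.0000 0.0000 -1.0000
    outer loop
      vertex 25.9 6.6 0.0
      vertex 17.2 0.4 0.0
      vertex 27.6 17.2 0.0
    endloop
  endfacet
  facet normal 0.6495 0.4629 0.6032
    outer loop
      vertex 27.6 17.2 0.0
      vertex 21.4 25.9 0.0
      vertex 14.0 14.0 17.1
    endloop
  endfacet
  facet normal 0.1263 0.7878 0.6029
    outer loop
      vertex 21.4 25.9 0.0
      vertex 10.8 27.6 0.0
      vertex 14.0 14.0 17.1
    endloop
  endfacet
  facet normal -0.4629 0.6495 0.6032
    outer loop
      vertex 10.8 27.6 0.0
      vertex 2.1 21.4 0.0
      vertex 14.0 14.0 17.1
    endloop
  endfacet
  facet normal -0.7878 0.1263 0.6029
    outer loop
      vertex 2.1 21.4 0.0
      vertex 0.4 10.8 0.0
      vertex 14.0 14.0 17.1
    endloop
  endfacet
  facet normal -0.6495 -0.4629 0.6032
    outer loop
      vertex 0.4 10.8 0.0
      vertex 6.6 2.1 0.0
      vertex 14.0 14.0 17.1
    endloop
  endfacet
  facet normal -0.1263 -0.7878 0.6029
    outer loop
      vertex 6.6 2.1 0.0
      vertex 17.2 0.4 0.0
      vertex 14.0 14.0 17.1
    endloop
  endfacet
  facet normal 0.4629 -0.6495 0.6032
    outer loop
      vertex 17.2 0.4 0.0
      vertex 25.9 6.6 0.0
      vertex 14.0 14.0 17.1
    endloop
  endfacet
  facet normal 0.7878 -0.1263 0.6029
    outer loop
      vertex 25.9 6.6 0.0
      vertex 27.6 17.2 0.0
      vertex 14.0 14.0 17.1
    endloop
  endfacet
endsolid part

The G0 Z moves step by Δz≈2.9 mm. The G1 loops shrink linearly with z, so the solid tapers from its base footprint up to z≈17.1. Closing with a flat bottom cap and the tapered top and triangulating gives 14 facets — a regular 8-sided pyramid, base circumscribed radius ≈ 14 mm, apex at z ≈ 17.1 mm.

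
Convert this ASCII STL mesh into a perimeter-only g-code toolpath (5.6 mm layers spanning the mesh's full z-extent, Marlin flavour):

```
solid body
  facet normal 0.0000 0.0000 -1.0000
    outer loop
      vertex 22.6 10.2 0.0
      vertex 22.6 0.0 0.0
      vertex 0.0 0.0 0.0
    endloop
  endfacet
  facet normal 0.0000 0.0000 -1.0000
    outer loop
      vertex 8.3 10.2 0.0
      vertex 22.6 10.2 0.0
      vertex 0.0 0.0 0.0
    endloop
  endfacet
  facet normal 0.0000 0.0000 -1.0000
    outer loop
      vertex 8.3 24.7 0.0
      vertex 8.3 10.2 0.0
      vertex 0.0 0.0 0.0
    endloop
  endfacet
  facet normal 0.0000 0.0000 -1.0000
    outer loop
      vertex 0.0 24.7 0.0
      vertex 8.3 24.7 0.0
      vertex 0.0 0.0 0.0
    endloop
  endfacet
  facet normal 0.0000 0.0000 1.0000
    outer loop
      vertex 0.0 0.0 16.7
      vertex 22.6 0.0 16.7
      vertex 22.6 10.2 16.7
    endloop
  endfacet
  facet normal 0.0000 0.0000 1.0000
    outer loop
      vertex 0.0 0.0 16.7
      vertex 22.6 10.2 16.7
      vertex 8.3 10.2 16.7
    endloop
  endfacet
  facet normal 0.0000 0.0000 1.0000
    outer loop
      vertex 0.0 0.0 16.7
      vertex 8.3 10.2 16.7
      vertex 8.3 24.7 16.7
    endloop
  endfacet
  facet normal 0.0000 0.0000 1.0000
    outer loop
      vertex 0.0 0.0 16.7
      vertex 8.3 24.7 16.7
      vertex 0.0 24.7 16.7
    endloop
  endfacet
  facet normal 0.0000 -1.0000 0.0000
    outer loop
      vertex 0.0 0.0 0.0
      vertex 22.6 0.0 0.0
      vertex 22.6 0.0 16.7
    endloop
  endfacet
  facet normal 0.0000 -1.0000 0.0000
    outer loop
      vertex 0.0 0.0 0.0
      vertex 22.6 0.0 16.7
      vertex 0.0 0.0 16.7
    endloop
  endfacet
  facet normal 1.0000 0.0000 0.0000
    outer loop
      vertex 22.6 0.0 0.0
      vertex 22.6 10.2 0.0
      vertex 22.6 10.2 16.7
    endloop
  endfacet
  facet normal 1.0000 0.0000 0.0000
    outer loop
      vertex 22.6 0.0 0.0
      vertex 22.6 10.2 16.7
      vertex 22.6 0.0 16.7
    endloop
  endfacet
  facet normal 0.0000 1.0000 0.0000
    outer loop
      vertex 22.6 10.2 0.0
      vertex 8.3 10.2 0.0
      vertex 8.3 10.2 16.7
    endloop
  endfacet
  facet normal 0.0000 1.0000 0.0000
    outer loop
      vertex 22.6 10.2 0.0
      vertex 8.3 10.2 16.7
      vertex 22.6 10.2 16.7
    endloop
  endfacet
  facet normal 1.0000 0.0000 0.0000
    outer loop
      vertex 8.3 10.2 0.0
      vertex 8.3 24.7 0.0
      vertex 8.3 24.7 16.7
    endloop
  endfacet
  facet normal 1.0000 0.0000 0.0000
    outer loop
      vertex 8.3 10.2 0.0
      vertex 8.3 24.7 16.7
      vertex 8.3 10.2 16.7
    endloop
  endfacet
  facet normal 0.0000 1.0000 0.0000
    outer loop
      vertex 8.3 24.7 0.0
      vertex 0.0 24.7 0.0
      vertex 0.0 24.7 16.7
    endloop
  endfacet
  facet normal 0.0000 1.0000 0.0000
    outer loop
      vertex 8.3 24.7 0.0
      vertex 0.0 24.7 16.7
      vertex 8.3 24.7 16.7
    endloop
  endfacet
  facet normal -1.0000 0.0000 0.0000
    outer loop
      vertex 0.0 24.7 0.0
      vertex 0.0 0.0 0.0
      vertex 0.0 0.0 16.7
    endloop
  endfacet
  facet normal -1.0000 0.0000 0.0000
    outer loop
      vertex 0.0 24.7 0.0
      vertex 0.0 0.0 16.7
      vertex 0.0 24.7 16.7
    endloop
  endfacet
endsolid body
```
; perimeter-only toolpath
G21 ; units = mm
G90 ; absolute positioning
G28 ; home
; layer 1
G0 Z5.6
G0 X0.0 Y0.0
G1 X22.6 Y0.0
G1 X22.6 Y10.2
G1 X8.3 Y10.2
G1 X8.3 Y24.7
G1 X0.0 Y24.7
G1 X0.0 Y0.0
; layer 2
G0 Z11.1
G0 X0.0 Y0.0
G1 X22.6 Y0.0
G1 X22.6 Y10.2
G1 X8.3 Y10.2
G1 X8.3 Y24.7
G1 X0.0 Y24.7
G1 X0.0 Y0.0
; layer 3
G0 Z16.7
G0 X0.0 Y0.0
G1 X22.6 Y0.0
G1 X22.6 Y10.2
G1 X8.3 Y10.2
G1 X8.3 Y24.7
G1 X0.0 Y24.7
G1 X0.0 Y0.0
M2 ; end

The solid is an L-shaped prism: outer 22.6 × 24.7 mm, arm thicknesses ≈ 10.2 mm (horizontal) and 8.3 mm (vertical), extruded 16.7 mm in z. Slicing at Δz = 5.6 mm — 3 equal slices spanning the solid's height, so layer i sits at z = i·h/3 — gives 3 non-empty perimeters. Each is a 6-segment closed polygon; G0 lifts to the layer z and rapids to the start vertex, then G1 traces the edges.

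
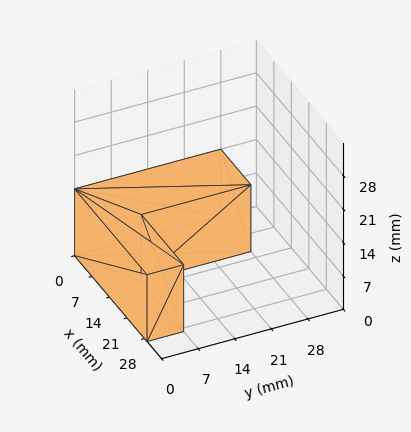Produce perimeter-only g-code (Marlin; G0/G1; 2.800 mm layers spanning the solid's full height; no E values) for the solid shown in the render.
Reading the render: the shape is an L-shaped prism: outer 29 × 28 mm, arm thicknesses ≈ 7 mm (horizontal) and 12 mm (vertical), extruded 14 mm in z (dimensions read to the nearest mm from the axis ticks). For the g-code, the solid's height is divided into equal slices at the stated Δz and each level perimeter traced with G1 moves after a G0 lift.

; perimeter-only toolpath
G21 ; units = mm
G90 ; absolute positioning
G28 ; home
; layer 1
G0 Z2.800
G0 X0.000 Y0.000
G1 X29.000 Y0.000
G1 X29.000 Y7.000
G1 X12.000 Y7.000
G1 X12.000 Y28.000
G1 X0.000 Y28.000
G1 X0.000 Y0.000
; layer 2
G0 Z5.600
G0 X0.000 Y0.000
G1 X29.000 Y0.000
G1 X29.000 Y7.000
G1 X12.000 Y7.000
G1 X12.000 Y28.000
G1 X0.000 Y28.000
G1 X0.000 Y0.000
; layer 3
G0 Z8.400
G0 X0.000 Y0.000
G1 X29.000 Y0.000
G1 X29.000 Y7.000
G1 X12.000 Y7.000
G1 X12.000 Y28.000
G1 X0.000 Y28.000
G1 X0.000 Y0.000
; layer 4
G0 Z11.200
G0 X0.000 Y0.000
G1 X29.000 Y0.000
G1 X29.000 Y7.000
G1 X12.000 Y7.000
G1 X12.000 Y28.000
G1 X0.000 Y28.000
G1 X0.000 Y0.000
; layer 5
G0 Z14.000
G0 X0.000 Y0.000
G1 X29.000 Y0.000
G1 X29.000 Y7.000
G1 X12.000 Y7.000
G1 X12.000 Y28.000
G1 X0.000 Y28.000
G1 X0.000 Y0.000
M2 ; end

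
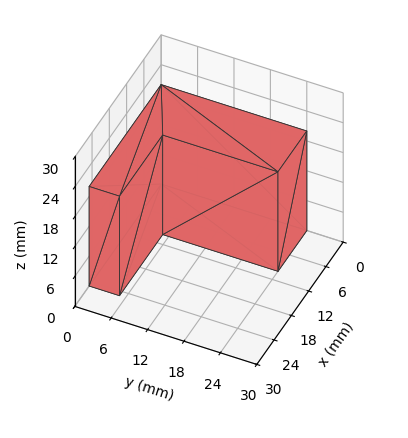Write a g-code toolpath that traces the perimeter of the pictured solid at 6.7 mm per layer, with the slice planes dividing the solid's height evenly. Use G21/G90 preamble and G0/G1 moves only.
Reading the render: the shape is an L-shaped prism: outer 25 × 24 mm, arm thicknesses ≈ 5 mm (horizontal) and 10 mm (vertical), extruded 20 mm in z (dimensions read to the nearest mm from the axis ticks). For the g-code, the solid's height is divided into equal slices at the stated Δz and each level perimeter traced with G1 moves after a G0 lift.

; perimeter-only toolpath
G21 ; units = mm
G90 ; absolute positioning
G28 ; home
; layer 1
G0 Z6.7
G0 X0.0 Y0.0
G1 X25.0 Y0.0
G1 X25.0 Y5.0
G1 X10.0 Y5.0
G1 X10.0 Y24.0
G1 X0.0 Y24.0
G1 X0.0 Y0.0
; layer 2
G0 Z13.3
G0 X0.0 Y0.0
G1 X25.0 Y0.0
G1 X25.0 Y5.0
G1 X10.0 Y5.0
G1 X10.0 Y24.0
G1 X0.0 Y24.0
G1 X0.0 Y0.0
; layer 3
G0 Z20.0
G0 X0.0 Y0.0
G1 X25.0 Y0.0
G1 X25.0 Y5.0
G1 X10.0 Y5.0
G1 X10.0 Y24.0
G1 X0.0 Y24.0
G1 X0.0 Y0.0
M2 ; end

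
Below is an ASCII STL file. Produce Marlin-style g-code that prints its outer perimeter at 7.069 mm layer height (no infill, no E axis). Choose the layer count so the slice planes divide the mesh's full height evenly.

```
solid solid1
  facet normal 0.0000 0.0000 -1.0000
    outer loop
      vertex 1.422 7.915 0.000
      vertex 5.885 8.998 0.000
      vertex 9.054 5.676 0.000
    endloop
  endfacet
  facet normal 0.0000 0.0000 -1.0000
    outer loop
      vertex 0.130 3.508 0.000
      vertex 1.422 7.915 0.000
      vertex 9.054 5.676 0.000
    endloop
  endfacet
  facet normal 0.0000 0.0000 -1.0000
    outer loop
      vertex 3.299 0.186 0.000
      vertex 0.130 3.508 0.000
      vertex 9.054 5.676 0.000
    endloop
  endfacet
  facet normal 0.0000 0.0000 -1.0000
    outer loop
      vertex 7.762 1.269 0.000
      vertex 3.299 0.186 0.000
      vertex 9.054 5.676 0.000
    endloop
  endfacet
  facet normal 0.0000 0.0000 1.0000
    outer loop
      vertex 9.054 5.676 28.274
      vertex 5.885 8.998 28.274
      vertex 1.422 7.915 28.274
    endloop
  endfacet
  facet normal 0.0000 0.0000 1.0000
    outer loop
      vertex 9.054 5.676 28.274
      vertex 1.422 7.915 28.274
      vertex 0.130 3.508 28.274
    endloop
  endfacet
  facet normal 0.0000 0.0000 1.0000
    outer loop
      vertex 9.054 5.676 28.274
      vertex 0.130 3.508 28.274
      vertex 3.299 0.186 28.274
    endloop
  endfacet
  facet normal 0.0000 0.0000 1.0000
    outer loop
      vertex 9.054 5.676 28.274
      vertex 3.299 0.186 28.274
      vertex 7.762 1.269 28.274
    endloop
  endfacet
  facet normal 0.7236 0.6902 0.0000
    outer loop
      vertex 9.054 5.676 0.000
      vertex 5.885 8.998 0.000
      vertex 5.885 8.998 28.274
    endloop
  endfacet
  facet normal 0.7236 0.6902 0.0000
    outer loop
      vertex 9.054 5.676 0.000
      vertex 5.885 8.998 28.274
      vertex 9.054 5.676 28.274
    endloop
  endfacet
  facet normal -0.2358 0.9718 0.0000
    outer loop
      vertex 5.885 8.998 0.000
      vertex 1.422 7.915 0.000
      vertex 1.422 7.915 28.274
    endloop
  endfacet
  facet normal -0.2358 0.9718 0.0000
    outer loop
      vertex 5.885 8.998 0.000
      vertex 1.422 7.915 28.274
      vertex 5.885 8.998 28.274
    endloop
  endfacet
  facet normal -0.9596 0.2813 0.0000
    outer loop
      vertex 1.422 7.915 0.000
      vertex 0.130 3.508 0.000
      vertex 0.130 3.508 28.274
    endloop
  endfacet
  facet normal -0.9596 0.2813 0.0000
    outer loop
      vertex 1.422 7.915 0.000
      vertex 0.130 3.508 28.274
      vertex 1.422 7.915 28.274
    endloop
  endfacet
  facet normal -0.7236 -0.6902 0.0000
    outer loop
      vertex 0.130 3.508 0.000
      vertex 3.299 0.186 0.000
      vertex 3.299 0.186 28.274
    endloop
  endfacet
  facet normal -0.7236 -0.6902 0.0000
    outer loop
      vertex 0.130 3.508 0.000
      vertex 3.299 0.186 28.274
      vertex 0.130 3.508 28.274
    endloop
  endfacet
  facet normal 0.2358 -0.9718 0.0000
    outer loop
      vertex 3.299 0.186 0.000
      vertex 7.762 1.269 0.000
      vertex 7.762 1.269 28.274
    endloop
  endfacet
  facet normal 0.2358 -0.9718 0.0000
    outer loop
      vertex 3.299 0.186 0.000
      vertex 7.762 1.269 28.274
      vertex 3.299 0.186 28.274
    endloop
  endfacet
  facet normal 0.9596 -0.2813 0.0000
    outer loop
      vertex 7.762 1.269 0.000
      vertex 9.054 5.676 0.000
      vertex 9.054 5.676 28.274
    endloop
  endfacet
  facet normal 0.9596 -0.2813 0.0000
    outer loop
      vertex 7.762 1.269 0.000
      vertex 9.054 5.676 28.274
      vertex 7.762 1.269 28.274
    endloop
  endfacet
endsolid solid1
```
; perimeter-only toolpath
G21 ; units = mm
G90 ; absolute positioning
G28 ; home
; layer 1
G0 Z7.069
G0 X9.054 Y5.676
G1 X5.885 Y8.998
G1 X1.422 Y7.915
G1 X0.130 Y3.508
G1 X3.299 Y0.186
G1 X7.762 Y1.269
G1 X9.054 Y5.676
; layer 2
G0 Z14.137
G0 X9.054 Y5.676
G1 X5.885 Y8.998
G1 X1.422 Y7.915
G1 X0.130 Y3.508
G1 X3.299 Y0.186
G1 X7.762 Y1.269
G1 X9.054 Y5.676
; layer 3
G0 Z21.206
G0 X9.054 Y5.676
G1 X5.885 Y8.998
G1 X1.422 Y7.915
G1 X0.130 Y3.508
G1 X3.299 Y0.186
G1 X7.762 Y1.269
G1 X9.054 Y5.676
; layer 4
G0 Z28.274
G0 X9.054 Y5.676
G1 X5.885 Y8.998
G1 X1.422 Y7.915
G1 X0.130 Y3.508
G1 X3.299 Y0.186
G1 X7.762 Y1.269
G1 X9.054 Y5.676
M2 ; end

The solid is a regular 6-sided prism (a cylinder approximated with 6 flat sides), circumscribed radius ≈ 4.59 mm, height ≈ 28.3 mm. Slicing at Δz = 7.069 mm — 4 equal slices spanning the solid's height, so layer i sits at z = i·h/4 — gives 4 non-empty perimeters. Each is a 6-segment closed polygon; G0 lifts to the layer z and rapids to the start vertex, then G1 traces the edges.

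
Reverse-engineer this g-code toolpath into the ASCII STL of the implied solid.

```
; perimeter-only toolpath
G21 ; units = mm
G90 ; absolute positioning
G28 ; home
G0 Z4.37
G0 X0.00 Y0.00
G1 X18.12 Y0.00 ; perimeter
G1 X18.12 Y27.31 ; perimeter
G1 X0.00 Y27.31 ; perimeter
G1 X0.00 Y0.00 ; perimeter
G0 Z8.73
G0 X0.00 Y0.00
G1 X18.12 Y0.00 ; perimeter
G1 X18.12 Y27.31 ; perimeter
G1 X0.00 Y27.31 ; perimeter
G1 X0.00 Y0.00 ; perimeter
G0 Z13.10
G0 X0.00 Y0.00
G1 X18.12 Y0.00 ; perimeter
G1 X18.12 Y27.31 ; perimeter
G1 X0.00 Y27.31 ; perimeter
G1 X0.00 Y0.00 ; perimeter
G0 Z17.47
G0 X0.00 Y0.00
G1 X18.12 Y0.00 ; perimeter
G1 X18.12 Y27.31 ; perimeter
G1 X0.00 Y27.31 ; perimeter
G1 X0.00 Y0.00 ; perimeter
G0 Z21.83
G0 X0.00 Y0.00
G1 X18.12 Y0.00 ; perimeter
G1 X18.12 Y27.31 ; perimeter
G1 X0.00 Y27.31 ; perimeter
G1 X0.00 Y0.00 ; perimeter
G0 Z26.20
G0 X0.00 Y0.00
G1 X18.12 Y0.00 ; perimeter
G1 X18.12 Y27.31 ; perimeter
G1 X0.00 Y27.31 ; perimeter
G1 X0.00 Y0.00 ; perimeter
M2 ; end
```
solid part
  facet normal 0.0000 0.0000 -1.0000
    outer loop
      vertex 18.12 27.31 0.00
      vertex 18.12 0.00 0.00
      vertex 0.00 0.00 0.00
    endloop
  endfacet
  facet normal 0.0000 0.0000 -1.0000
    outer loop
      vertex 0.00 27.31 0.00
      vertex 18.12 27.31 0.00
      vertex 0.00 0.00 0.00
    endloop
  endfacet
  facet normal 0.0000 0.0000 1.0000
    outer loop
      vertex 0.00 0.00 26.20
      vertex 18.12 0.00 26.20
      vertex 18.12 27.31 26.20
    endloop
  endfacet
  facet normal 0.0000 0.0000 1.0000
    outer loop
      vertex 0.00 0.00 26.20
      vertex 18.12 27.31 26.20
      vertex 0.00 27.31 26.20
    endloop
  endfacet
  facet normal 0.0000 -1.0000 0.0000
    outer loop
      vertex 0.00 0.00 0.00
      vertex 18.12 0.00 0.00
      vertex 18.12 0.00 26.20
    endloop
  endfacet
  facet normal 0.0000 -1.0000 0.0000
    outer loop
      vertex 0.00 0.00 0.00
      vertex 18.12 0.00 26.20
      vertex 0.00 0.00 26.20
    endloop
  endfacet
  facet normal 0.0000 1.0000 0.0000
    outer loop
      vertex 18.12 27.31 26.20
      vertex 18.12 27.31 0.00
      vertex 0.00 27.31 0.00
    endloop
  endfacet
  facet normal 0.0000 1.0000 0.0000
    outer loop
      vertex 0.00 27.31 26.20
      vertex 18.12 27.31 26.20
      vertex 0.00 27.31 0.00
    endloop
  endfacet
  facet normal -1.0000 0.0000 0.0000
    outer loop
      vertex 0.00 27.31 26.20
      vertex 0.00 27.31 0.00
      vertex 0.00 0.00 0.00
    endloop
  endfacet
  facet normal -1.0000 0.0000 0.0000
    outer loop
      vertex 0.00 0.00 26.20
      vertex 0.00 27.31 26.20
      vertex 0.00 0.00 0.00
    endloop
  endfacet
  facet normal 1.0000 0.0000 0.0000
    outer loop
      vertex 18.12 0.00 0.00
      vertex 18.12 27.31 0.00
      vertex 18.12 27.31 26.20
    endloop
  endfacet
  facet normal 1.0000 0.0000 0.0000
    outer loop
      vertex 18.12 0.00 0.00
      vertex 18.12 27.31 26.20
      vertex 18.12 0.00 26.20
    endloop
  endfacet
endsolid part

The G0 Z moves step by Δz≈4.37 mm. Every layer's G1 loop is the same polygon, so the solid is a straight extrusion of it from z=0 to z≈26.2. Closing with flat bottom and top caps and triangulating gives 12 facets — a rectangular box, roughly 18.1 × 27.3 mm footprint and 26.2 mm tall.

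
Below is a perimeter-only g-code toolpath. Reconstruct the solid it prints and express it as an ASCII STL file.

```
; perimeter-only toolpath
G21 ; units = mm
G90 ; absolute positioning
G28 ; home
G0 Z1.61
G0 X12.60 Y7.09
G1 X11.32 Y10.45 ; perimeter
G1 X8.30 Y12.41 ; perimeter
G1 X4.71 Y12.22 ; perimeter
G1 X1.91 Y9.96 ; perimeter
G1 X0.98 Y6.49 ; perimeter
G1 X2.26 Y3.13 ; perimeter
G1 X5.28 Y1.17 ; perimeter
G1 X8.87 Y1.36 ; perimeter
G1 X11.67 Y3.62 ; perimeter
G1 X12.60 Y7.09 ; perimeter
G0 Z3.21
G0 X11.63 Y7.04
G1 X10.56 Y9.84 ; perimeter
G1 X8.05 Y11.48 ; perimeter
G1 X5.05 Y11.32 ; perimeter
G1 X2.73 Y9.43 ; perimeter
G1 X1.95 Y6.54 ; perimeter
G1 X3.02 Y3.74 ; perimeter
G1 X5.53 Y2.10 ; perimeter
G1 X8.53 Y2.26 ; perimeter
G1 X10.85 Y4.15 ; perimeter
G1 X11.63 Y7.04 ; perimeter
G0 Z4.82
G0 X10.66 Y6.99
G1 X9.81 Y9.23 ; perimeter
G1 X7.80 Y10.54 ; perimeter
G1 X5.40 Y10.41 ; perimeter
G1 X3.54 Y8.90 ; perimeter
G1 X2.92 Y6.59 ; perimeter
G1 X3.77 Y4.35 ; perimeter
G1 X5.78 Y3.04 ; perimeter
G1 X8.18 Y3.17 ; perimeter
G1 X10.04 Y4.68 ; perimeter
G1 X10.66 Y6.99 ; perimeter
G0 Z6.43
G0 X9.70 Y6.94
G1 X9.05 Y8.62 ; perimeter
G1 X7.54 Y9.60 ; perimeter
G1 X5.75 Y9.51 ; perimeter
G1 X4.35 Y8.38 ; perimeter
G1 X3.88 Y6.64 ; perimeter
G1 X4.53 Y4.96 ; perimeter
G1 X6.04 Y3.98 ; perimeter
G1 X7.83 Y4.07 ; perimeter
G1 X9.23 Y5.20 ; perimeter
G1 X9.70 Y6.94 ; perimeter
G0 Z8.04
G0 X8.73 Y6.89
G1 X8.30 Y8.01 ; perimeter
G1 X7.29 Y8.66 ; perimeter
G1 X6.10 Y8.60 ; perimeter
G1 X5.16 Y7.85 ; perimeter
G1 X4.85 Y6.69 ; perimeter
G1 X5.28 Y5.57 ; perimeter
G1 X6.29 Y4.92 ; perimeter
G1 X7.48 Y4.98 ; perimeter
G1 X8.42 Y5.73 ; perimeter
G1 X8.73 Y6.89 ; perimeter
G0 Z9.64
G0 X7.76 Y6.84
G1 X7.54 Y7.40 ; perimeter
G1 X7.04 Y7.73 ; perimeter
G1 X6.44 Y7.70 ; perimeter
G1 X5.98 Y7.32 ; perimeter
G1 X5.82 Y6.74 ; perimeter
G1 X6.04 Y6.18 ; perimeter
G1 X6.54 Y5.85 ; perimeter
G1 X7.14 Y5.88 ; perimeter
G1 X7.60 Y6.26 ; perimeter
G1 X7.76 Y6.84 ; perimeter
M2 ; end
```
solid part
  facet normal 0.0000 0.0000 -1.0000
    outer loop
      vertex 8.55 13.35 0.00
      vertex 12.07 11.06 0.00
      vertex 13.57 7.14 0.00
    endloop
  endfacet
  facet normal 0.0000 0.0000 -1.0000
    outer loop
      vertex 4.36 13.13 0.00
      vertex 8.55 13.35 0.00
      vertex 13.57 7.14 0.00
    endloop
  endfacet
  facet normal 0.0000 0.0000 -1.0000
    outer loop
      vertex 1.10 10.49 0.00
      vertex 4.36 13.13 0.00
      vertex 13.57 7.14 0.00
    endloop
  endfacet
  facet normal 0.0000 0.0000 -1.0000
    outer loop
      vertex 0.01 6.44 0.00
      vertex 1.10 10.49 0.00
      vertex 13.57 7.14 0.00
    endloop
  endfacet
  facet normal 0.0000 0.0000 -1.0000
    outer loop
      vertex 1.51 2.52 0.00
      vertex 0.01 6.44 0.00
      vertex 13.57 7.14 0.00
    endloop
  endfacet
  facet normal 0.0000 0.0000 -1.0000
    outer loop
      vertex 5.03 0.23 0.00
      vertex 1.51 2.52 0.00
      vertex 13.57 7.14 0.00
    endloop
  endfacet
  facet normal 0.0000 0.0000 -1.0000
    outer loop
      vertex 9.22 0.45 0.00
      vertex 5.03 0.23 0.00
      vertex 13.57 7.14 0.00
    endloop
  endfacet
  facet normal 0.0000 0.0000 -1.0000
    outer loop
      vertex 12.48 3.09 0.00
      vertex 9.22 0.45 0.00
      vertex 13.57 7.14 0.00
    endloop
  endfacet
  facet normal 0.8100 0.3100 0.4978
    outer loop
      vertex 13.57 7.14 0.00
      vertex 12.07 11.06 0.00
      vertex 6.79 6.79 11.25
    endloop
  endfacet
  facet normal 0.4729 0.7269 0.4979
    outer loop
      vertex 12.07 11.06 0.00
      vertex 8.55 13.35 0.00
      vertex 6.79 6.79 11.25
    endloop
  endfacet
  facet normal -0.0455 0.8660 0.4979
    outer loop
      vertex 8.55 13.35 0.00
      vertex 4.36 13.13 0.00
      vertex 6.79 6.79 11.25
    endloop
  endfacet
  facet normal -0.5458 0.6740 0.4978
    outer loop
      vertex 4.36 13.13 0.00
      vertex 1.10 10.49 0.00
      vertex 6.79 6.79 11.25
    endloop
  endfacet
  facet normal -0.8375 0.2254 0.4977
    outer loop
      vertex 1.10 10.49 0.00
      vertex 0.01 6.44 0.00
      vertex 6.79 6.79 11.25
    endloop
  endfacet
  facet normal -0.8100 -0.3100 0.4978
    outer loop
      vertex 0.01 6.44 0.00
      vertex 1.51 2.52 0.00
      vertex 6.79 6.79 11.25
    endloop
  endfacet
  facet normal -0.4729 -0.7269 0.4979
    outer loop
      vertex 1.51 2.52 0.00
      vertex 5.03 0.23 0.00
      vertex 6.79 6.79 11.25
    endloop
  endfacet
  facet normal 0.0455 -0.8660 0.4979
    outer loop
      vertex 5.03 0.23 0.00
      vertex 9.22 0.45 0.00
      vertex 6.79 6.79 11.25
    endloop
  endfacet
  facet normal 0.5458 -0.6740 0.4978
    outer loop
      vertex 9.22 0.45 0.00
      vertex 12.48 3.09 0.00
      vertex 6.79 6.79 11.25
    endloop
  endfacet
  facet normal 0.8375 -0.2254 0.4977
    outer loop
      vertex 12.48 3.09 0.00
      vertex 13.57 7.14 0.00
      vertex 6.79 6.79 11.25
    endloop
  endfacet
endsolid part

The G0 Z moves step by Δz≈1.61 mm. The G1 loops shrink linearly with z, so the solid tapers from its base footprint up to z≈11.2. Closing with a flat bottom cap and the tapered top and triangulating gives 18 facets — a regular 10-sided pyramid, base circumscribed radius ≈ 6.79 mm, apex at z ≈ 11.2 mm.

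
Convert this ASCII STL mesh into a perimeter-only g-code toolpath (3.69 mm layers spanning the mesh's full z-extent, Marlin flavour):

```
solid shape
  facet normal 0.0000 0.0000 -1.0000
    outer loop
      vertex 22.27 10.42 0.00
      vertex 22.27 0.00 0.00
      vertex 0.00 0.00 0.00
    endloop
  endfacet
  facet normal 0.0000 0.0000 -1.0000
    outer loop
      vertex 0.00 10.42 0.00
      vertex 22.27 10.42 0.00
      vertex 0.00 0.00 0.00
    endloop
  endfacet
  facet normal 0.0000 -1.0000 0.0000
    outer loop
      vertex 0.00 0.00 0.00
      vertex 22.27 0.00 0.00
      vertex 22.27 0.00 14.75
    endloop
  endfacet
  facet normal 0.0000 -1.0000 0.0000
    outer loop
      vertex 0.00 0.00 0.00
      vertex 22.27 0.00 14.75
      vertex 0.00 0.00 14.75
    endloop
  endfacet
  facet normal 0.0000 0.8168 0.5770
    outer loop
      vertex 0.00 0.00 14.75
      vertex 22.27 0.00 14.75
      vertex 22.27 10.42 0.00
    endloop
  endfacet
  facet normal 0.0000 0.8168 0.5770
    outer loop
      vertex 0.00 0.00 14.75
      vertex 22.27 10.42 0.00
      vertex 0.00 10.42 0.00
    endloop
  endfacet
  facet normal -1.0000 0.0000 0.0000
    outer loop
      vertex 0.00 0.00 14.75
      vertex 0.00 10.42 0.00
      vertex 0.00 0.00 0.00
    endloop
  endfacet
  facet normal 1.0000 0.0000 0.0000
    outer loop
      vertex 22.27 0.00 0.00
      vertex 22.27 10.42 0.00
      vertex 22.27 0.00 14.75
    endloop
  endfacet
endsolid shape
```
; perimeter-only toolpath
G21 ; units = mm
G90 ; absolute positioning
G28 ; home
; layer 1
G0 Z3.69
G0 X0.00 Y0.00
G1 X22.27 Y0.00
G1 X22.27 Y7.81
G1 X0.00 Y7.81
G1 X0.00 Y0.00
; layer 2
G0 Z7.38
G0 X0.00 Y0.00
G1 X22.27 Y0.00
G1 X22.27 Y5.21
G1 X0.00 Y5.21
G1 X0.00 Y0.00
; layer 3
G0 Z11.06
G0 X0.00 Y0.00
G1 X22.27 Y0.00
G1 X22.27 Y2.60
G1 X0.00 Y2.60
G1 X0.00 Y0.00
M2 ; end

The solid is a wedge (ramp): 22.3 × 10.4 mm base, rising to 14.8 mm along the y=0 edge and sloping linearly to z=0 at y=10.4. Slicing at Δz = 3.69 mm — 4 equal slices spanning the solid's height, so layer i sits at z = i·h/4 — gives 3 non-empty perimeters. Each is a 4-segment closed polygon; G0 lifts to the layer z and rapids to the start vertex, then G1 traces the edges. The cross-section shrinks linearly with z (the slice at the apex is degenerate and omitted).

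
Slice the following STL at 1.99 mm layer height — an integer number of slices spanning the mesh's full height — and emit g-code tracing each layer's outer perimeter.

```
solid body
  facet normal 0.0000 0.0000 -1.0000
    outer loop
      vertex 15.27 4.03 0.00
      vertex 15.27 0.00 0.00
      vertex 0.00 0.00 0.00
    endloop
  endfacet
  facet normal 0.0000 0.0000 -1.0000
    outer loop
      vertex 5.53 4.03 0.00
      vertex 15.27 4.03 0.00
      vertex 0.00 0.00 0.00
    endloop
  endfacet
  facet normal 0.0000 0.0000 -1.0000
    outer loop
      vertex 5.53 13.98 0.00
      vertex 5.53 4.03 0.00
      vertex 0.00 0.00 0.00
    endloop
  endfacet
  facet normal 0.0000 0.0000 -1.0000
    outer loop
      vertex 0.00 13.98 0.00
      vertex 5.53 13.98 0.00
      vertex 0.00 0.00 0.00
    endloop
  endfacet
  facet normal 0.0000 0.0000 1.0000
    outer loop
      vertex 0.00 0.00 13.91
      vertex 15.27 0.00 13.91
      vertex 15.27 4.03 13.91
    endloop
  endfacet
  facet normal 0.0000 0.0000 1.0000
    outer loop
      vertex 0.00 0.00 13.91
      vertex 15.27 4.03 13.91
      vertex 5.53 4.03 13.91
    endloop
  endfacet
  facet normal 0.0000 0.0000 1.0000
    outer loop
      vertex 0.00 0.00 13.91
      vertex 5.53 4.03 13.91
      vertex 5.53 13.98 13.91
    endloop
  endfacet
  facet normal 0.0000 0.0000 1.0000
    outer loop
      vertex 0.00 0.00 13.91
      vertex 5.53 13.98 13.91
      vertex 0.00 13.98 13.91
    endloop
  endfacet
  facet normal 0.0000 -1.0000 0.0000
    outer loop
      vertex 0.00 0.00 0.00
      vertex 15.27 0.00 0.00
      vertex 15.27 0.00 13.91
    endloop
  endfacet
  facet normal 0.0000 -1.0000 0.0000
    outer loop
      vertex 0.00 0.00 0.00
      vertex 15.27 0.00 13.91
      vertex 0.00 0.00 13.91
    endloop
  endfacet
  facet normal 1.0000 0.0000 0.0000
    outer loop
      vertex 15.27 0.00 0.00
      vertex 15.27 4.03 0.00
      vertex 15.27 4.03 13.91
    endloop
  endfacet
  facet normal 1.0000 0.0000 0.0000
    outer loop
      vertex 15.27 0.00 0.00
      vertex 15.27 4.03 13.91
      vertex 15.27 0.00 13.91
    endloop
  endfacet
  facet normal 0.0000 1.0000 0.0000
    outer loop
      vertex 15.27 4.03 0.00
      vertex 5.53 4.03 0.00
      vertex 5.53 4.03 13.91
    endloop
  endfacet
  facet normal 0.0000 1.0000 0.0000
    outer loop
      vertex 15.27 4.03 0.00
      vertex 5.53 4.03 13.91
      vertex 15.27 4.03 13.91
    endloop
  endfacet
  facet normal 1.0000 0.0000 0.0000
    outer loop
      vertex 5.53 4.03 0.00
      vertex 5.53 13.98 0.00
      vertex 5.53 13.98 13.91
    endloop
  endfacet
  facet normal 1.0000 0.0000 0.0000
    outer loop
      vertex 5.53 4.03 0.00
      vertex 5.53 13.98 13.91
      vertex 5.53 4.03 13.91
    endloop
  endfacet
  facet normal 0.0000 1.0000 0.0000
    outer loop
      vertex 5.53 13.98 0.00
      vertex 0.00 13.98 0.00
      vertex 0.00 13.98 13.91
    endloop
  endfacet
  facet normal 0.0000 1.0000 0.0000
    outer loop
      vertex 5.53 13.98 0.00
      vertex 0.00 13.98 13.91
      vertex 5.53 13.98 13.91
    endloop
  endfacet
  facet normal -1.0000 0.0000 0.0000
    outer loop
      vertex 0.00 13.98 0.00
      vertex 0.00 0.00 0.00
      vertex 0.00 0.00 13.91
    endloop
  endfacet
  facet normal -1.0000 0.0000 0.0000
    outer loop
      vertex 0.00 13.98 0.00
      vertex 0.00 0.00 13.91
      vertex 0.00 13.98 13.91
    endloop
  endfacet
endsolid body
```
; perimeter-only toolpath
G21 ; units = mm
G90 ; absolute positioning
G28 ; home
; layer 1
G0 Z1.99
G0 X0.00 Y0.00
G1 X15.27 Y0.00
G1 X15.27 Y4.03
G1 X5.53 Y4.03
G1 X5.53 Y13.98
G1 X0.00 Y13.98
G1 X0.00 Y0.00
; layer 2
G0 Z3.97
G0 X0.00 Y0.00
G1 X15.27 Y0.00
G1 X15.27 Y4.03
G1 X5.53 Y4.03
G1 X5.53 Y13.98
G1 X0.00 Y13.98
G1 X0.00 Y0.00
; layer 3
G0 Z5.96
G0 X0.00 Y0.00
G1 X15.27 Y0.00
G1 X15.27 Y4.03
G1 X5.53 Y4.03
G1 X5.53 Y13.98
G1 X0.00 Y13.98
G1 X0.00 Y0.00
; layer 4
G0 Z7.95
G0 X0.00 Y0.00
G1 X15.27 Y0.00
G1 X15.27 Y4.03
G1 X5.53 Y4.03
G1 X5.53 Y13.98
G1 X0.00 Y13.98
G1 X0.00 Y0.00
; layer 5
G0 Z9.94
G0 X0.00 Y0.00
G1 X15.27 Y0.00
G1 X15.27 Y4.03
G1 X5.53 Y4.03
G1 X5.53 Y13.98
G1 X0.00 Y13.98
G1 X0.00 Y0.00
; layer 6
G0 Z11.92
G0 X0.00 Y0.00
G1 X15.27 Y0.00
G1 X15.27 Y4.03
G1 X5.53 Y4.03
G1 X5.53 Y13.98
G1 X0.00 Y13.98
G1 X0.00 Y0.00
; layer 7
G0 Z13.91
G0 X0.00 Y0.00
G1 X15.27 Y0.00
G1 X15.27 Y4.03
G1 X5.53 Y4.03
G1 X5.53 Y13.98
G1 X0.00 Y13.98
G1 X0.00 Y0.00
M2 ; end

The solid is an L-shaped prism: outer 15.3 × 14 mm, arm thicknesses ≈ 4.03 mm (horizontal) and 5.53 mm (vertical), extruded 13.9 mm in z. Slicing at Δz = 1.99 mm — 7 equal slices spanning the solid's height, so layer i sits at z = i·h/7 — gives 7 non-empty perimeters. Each is a 6-segment closed polygon; G0 lifts to the layer z and rapids to the start vertex, then G1 traces the edges.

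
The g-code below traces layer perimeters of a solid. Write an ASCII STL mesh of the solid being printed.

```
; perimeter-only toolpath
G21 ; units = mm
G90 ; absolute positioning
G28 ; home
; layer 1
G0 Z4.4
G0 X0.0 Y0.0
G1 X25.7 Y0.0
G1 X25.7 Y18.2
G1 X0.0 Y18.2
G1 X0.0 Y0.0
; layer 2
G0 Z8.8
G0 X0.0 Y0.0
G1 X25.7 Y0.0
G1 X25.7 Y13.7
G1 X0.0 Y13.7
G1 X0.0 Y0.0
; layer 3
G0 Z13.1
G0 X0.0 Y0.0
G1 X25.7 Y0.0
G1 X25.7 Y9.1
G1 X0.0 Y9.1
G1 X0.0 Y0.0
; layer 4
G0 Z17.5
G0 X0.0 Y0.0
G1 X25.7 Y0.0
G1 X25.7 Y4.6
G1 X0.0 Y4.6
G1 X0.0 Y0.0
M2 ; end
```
solid part
  facet normal 0.0000 0.0000 -1.0000
    outer loop
      vertex 25.7 22.8 0.0
      vertex 25.7 0.0 0.0
      vertex 0.0 0.0 0.0
    endloop
  endfacet
  facet normal 0.0000 0.0000 -1.0000
    outer loop
      vertex 0.0 22.8 0.0
      vertex 25.7 22.8 0.0
      vertex 0.0 0.0 0.0
    endloop
  endfacet
  facet normal 0.0000 -1.0000 0.0000
    outer loop
      vertex 0.0 0.0 0.0
      vertex 25.7 0.0 0.0
      vertex 25.7 0.0 21.9
    endloop
  endfacet
  facet normal 0.0000 -1.0000 0.0000
    outer loop
      vertex 0.0 0.0 0.0
      vertex 25.7 0.0 21.9
      vertex 0.0 0.0 21.9
    endloop
  endfacet
  facet normal 0.0000 0.6927 0.7212
    outer loop
      vertex 0.0 0.0 21.9
      vertex 25.7 0.0 21.9
      vertex 25.7 22.8 0.0
    endloop
  endfacet
  facet normal 0.0000 0.6927 0.7212
    outer loop
      vertex 0.0 0.0 21.9
      vertex 25.7 22.8 0.0
      vertex 0.0 22.8 0.0
    endloop
  endfacet
  facet normal -1.0000 0.0000 0.0000
    outer loop
      vertex 0.0 0.0 21.9
      vertex 0.0 22.8 0.0
      vertex 0.0 0.0 0.0
    endloop
  endfacet
  facet normal 1.0000 0.0000 0.0000
    outer loop
      vertex 25.7 0.0 0.0
      vertex 25.7 22.8 0.0
      vertex 25.7 0.0 21.9
    endloop
  endfacet
endsolid part

The G0 Z moves step by Δz≈4.4 mm. The G1 loops shrink linearly with z, so the solid tapers from its base footprint up to z≈21.9. Closing with a flat bottom cap and the tapered top and triangulating gives 8 facets — a wedge (ramp): 25.7 × 22.8 mm base, rising to 21.9 mm along the y=0 edge and sloping linearly to z=0 at y=22.8.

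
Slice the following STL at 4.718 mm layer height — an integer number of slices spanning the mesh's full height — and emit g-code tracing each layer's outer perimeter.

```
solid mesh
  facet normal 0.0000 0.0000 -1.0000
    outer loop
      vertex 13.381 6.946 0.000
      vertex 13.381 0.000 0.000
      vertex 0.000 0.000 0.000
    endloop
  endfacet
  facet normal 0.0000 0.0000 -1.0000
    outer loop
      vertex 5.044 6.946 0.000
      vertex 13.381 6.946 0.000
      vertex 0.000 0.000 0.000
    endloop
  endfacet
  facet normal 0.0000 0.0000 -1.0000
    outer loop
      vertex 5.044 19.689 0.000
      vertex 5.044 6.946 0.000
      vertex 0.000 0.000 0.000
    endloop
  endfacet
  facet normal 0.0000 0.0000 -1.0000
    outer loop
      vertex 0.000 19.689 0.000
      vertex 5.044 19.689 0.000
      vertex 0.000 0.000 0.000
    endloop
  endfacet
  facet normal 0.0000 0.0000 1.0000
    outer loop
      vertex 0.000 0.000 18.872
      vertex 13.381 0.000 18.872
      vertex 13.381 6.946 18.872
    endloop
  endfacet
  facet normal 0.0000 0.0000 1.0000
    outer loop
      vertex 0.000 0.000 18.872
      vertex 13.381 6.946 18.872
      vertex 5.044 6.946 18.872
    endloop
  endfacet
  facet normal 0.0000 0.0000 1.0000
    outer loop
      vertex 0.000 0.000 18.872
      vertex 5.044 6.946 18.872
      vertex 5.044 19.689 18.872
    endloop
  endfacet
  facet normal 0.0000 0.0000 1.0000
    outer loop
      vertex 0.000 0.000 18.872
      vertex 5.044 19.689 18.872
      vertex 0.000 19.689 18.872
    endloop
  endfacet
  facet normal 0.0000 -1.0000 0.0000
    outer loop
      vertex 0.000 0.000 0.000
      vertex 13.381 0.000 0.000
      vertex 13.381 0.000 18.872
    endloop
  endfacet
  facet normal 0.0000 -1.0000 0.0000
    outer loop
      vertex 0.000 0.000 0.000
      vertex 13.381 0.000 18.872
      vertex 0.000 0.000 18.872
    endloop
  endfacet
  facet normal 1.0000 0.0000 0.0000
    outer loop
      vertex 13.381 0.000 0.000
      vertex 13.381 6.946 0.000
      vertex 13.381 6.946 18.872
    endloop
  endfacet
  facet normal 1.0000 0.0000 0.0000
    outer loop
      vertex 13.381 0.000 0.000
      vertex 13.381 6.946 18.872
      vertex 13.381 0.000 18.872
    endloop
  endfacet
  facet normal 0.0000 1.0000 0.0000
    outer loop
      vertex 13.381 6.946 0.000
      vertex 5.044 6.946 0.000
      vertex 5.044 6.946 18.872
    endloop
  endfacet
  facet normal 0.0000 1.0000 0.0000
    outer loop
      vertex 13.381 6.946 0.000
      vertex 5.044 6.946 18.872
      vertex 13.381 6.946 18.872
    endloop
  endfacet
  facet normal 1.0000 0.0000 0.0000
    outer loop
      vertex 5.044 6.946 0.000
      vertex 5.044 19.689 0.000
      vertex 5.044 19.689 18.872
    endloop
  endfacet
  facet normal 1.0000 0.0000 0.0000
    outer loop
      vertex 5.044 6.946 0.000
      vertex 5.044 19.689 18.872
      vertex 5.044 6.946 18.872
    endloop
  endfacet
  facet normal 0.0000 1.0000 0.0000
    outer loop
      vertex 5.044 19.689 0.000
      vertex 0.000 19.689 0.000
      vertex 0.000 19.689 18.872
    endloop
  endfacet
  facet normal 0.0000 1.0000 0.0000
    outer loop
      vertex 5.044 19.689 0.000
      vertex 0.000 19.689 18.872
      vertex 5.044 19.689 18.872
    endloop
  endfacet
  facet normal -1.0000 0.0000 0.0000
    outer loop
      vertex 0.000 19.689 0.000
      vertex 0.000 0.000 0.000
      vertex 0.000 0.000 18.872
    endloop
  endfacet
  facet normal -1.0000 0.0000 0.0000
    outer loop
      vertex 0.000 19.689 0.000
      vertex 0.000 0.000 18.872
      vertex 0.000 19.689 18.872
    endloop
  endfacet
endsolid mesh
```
; perimeter-only toolpath
G21 ; units = mm
G90 ; absolute positioning
G28 ; home
; layer 1
G0 Z4.718
G0 X0.000 Y0.000
G1 X13.381 Y0.000
G1 X13.381 Y6.946
G1 X5.044 Y6.946
G1 X5.044 Y19.689
G1 X0.000 Y19.689
G1 X0.000 Y0.000
; layer 2
G0 Z9.436
G0 X0.000 Y0.000
G1 X13.381 Y0.000
G1 X13.381 Y6.946
G1 X5.044 Y6.946
G1 X5.044 Y19.689
G1 X0.000 Y19.689
G1 X0.000 Y0.000
; layer 3
G0 Z14.154
G0 X0.000 Y0.000
G1 X13.381 Y0.000
G1 X13.381 Y6.946
G1 X5.044 Y6.946
G1 X5.044 Y19.689
G1 X0.000 Y19.689
G1 X0.000 Y0.000
; layer 4
G0 Z18.872
G0 X0.000 Y0.000
G1 X13.381 Y0.000
G1 X13.381 Y6.946
G1 X5.044 Y6.946
G1 X5.044 Y19.689
G1 X0.000 Y19.689
G1 X0.000 Y0.000
M2 ; end

The solid is an L-shaped prism: outer 13.4 × 19.7 mm, arm thicknesses ≈ 6.95 mm (horizontal) and 5.04 mm (vertical), extruded 18.9 mm in z. Slicing at Δz = 4.718 mm — 4 equal slices spanning the solid's height, so layer i sits at z = i·h/4 — gives 4 non-empty perimeters. Each is a 6-segment closed polygon; G0 lifts to the layer z and rapids to the start vertex, then G1 traces the edges.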